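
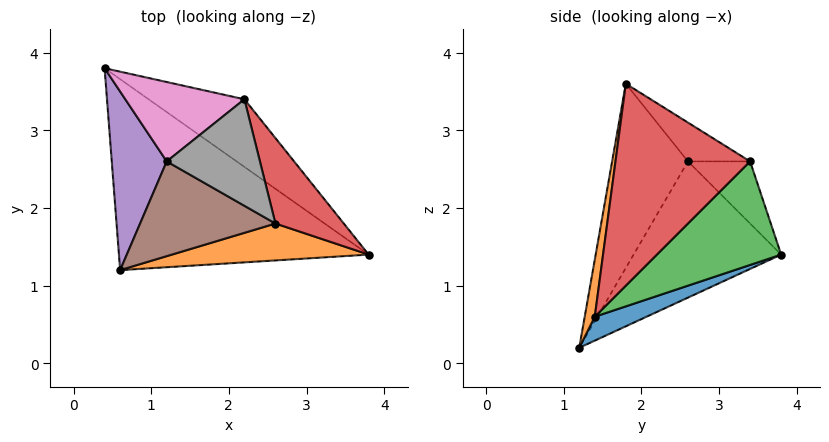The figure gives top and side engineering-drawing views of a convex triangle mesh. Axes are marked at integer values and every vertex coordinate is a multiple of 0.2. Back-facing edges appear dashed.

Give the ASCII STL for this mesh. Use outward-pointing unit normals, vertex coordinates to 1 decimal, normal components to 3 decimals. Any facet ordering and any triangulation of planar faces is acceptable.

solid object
 facet normal 0.086 0.423 -0.902
  outer loop
   vertex 0.6 1.2 0.2
   vertex 0.4 3.8 1.4
   vertex 3.8 1.4 0.6
  endloop
 endfacet
 facet normal 0.043 -0.988 0.149
  outer loop
   vertex 2.6 1.8 3.6
   vertex 0.6 1.2 0.2
   vertex 3.8 1.4 0.6
  endloop
 endfacet
 facet normal 0.455 0.785 -0.421
  outer loop
   vertex 2.2 3.4 2.6
   vertex 3.8 1.4 0.6
   vertex 0.4 3.8 1.4
  endloop
 endfacet
 facet normal 0.868 0.401 0.294
  outer loop
   vertex 2.2 3.4 2.6
   vertex 2.6 1.8 3.6
   vertex 3.8 1.4 0.6
  endloop
 endfacet
 facet normal -0.901 -0.237 0.364
  outer loop
   vertex 1.2 2.6 2.6
   vertex 0.4 3.8 1.4
   vertex 0.6 1.2 0.2
  endloop
 endfacet
 facet normal -0.669 -0.557 0.492
  outer loop
   vertex 1.2 2.6 2.6
   vertex 0.6 1.2 0.2
   vertex 2.6 1.8 3.6
  endloop
 endfacet
 facet normal -0.400 0.501 0.768
  outer loop
   vertex 1.2 2.6 2.6
   vertex 2.2 3.4 2.6
   vertex 0.4 3.8 1.4
  endloop
 endfacet
 facet normal -0.347 0.433 0.832
  outer loop
   vertex 1.2 2.6 2.6
   vertex 2.6 1.8 3.6
   vertex 2.2 3.4 2.6
  endloop
 endfacet
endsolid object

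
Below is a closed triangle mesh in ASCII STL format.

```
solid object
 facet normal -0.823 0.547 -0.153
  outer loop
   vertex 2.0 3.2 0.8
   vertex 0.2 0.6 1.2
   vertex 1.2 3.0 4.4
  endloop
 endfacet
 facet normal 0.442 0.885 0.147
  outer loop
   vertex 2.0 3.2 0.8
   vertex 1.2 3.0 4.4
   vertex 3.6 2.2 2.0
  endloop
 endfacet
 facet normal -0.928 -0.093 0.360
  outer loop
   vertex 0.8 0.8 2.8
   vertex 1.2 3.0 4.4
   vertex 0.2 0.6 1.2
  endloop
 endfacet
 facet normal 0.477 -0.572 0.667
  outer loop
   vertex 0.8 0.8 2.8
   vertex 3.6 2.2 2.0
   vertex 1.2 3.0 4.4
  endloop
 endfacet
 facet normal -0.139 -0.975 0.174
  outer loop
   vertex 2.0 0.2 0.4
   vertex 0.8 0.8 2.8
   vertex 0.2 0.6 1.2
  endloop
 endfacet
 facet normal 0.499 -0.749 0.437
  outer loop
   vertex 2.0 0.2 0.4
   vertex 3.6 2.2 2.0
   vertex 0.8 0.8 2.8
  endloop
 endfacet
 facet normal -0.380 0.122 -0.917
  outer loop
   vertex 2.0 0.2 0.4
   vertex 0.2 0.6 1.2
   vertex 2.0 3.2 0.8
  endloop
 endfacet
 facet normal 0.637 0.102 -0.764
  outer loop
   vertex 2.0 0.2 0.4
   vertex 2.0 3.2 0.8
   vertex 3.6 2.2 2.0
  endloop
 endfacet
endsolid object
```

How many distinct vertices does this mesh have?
6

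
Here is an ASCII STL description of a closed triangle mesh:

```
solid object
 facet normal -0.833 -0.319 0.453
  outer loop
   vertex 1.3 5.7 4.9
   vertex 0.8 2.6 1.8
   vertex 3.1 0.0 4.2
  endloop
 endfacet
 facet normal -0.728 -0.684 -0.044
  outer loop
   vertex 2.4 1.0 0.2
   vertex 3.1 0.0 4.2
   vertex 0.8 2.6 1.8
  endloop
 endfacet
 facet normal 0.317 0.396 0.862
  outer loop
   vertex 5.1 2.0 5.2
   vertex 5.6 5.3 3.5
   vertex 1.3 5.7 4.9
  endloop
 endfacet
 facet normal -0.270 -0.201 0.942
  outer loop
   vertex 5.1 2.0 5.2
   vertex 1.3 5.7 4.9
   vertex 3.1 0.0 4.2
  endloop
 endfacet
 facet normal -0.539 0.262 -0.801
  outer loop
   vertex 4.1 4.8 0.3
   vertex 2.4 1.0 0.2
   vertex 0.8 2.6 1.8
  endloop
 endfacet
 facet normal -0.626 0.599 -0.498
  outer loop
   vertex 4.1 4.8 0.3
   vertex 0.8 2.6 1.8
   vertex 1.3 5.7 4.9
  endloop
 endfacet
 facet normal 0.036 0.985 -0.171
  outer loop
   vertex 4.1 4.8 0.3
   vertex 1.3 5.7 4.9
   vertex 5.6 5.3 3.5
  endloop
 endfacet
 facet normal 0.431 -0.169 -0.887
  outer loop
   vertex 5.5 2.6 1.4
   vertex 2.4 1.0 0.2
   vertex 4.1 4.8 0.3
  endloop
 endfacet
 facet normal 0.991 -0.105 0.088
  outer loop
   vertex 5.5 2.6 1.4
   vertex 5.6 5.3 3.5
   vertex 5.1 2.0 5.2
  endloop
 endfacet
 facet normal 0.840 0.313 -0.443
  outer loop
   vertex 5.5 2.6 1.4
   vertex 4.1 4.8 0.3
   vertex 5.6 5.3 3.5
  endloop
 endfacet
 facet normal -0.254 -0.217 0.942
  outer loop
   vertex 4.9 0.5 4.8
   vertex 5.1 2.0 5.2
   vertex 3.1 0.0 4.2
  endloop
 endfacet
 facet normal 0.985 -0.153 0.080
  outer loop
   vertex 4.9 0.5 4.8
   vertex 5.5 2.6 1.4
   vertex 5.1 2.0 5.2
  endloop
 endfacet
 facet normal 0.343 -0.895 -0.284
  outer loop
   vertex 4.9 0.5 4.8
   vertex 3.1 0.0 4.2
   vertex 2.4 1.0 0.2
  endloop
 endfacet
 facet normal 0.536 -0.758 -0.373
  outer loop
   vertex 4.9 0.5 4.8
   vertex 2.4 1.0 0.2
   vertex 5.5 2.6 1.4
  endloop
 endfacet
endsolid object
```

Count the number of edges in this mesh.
21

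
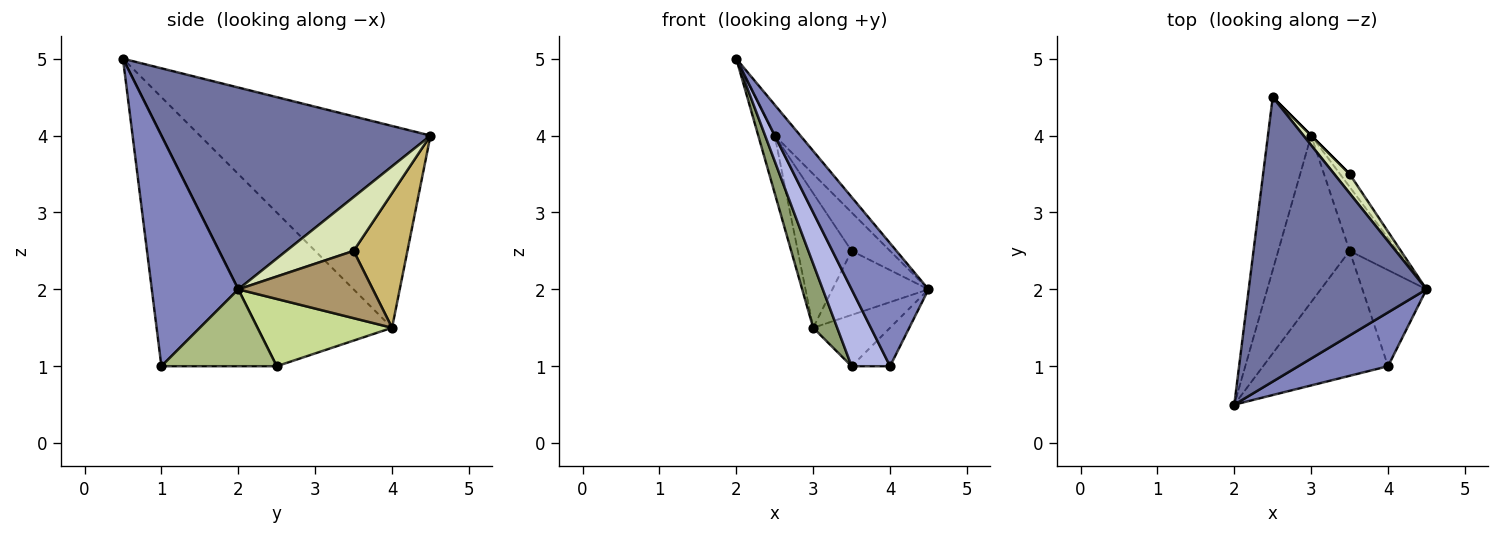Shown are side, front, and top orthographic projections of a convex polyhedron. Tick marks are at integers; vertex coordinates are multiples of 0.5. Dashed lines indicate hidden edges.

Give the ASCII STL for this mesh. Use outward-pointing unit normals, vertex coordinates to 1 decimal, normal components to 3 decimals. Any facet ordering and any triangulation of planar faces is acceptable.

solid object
 facet normal 0.748 0.071 0.659
  outer loop
   vertex 2.5 4.5 4.0
   vertex 2.0 0.5 5.0
   vertex 4.5 2.0 2.0
  endloop
 endfacet
 facet normal 0.718 -0.638 0.279
  outer loop
   vertex 4.0 1.0 1.0
   vertex 4.5 2.0 2.0
   vertex 2.0 0.5 5.0
  endloop
 endfacet
 facet normal -0.975 0.070 -0.209
  outer loop
   vertex 3.0 4.0 1.5
   vertex 2.0 0.5 5.0
   vertex 2.5 4.5 4.0
  endloop
 endfacet
 facet normal -0.844 -0.281 -0.457
  outer loop
   vertex 3.5 2.5 1.0
   vertex 4.0 1.0 1.0
   vertex 2.0 0.5 5.0
  endloop
 endfacet
 facet normal -0.895 -0.160 -0.416
  outer loop
   vertex 3.5 2.5 1.0
   vertex 2.0 0.5 5.0
   vertex 3.0 4.0 1.5
  endloop
 endfacet
 facet normal 0.744 0.248 -0.620
  outer loop
   vertex 3.5 2.5 1.0
   vertex 4.5 2.0 2.0
   vertex 4.0 1.0 1.0
  endloop
 endfacet
 facet normal 0.738 0.422 -0.527
  outer loop
   vertex 3.5 2.5 1.0
   vertex 3.0 4.0 1.5
   vertex 4.5 2.0 2.0
  endloop
 endfacet
 facet normal 0.843 0.482 0.241
  outer loop
   vertex 3.5 3.5 2.5
   vertex 2.5 4.5 4.0
   vertex 4.5 2.0 2.0
  endloop
 endfacet
 facet normal 0.808 0.577 -0.115
  outer loop
   vertex 3.5 3.5 2.5
   vertex 4.5 2.0 2.0
   vertex 3.0 4.0 1.5
  endloop
 endfacet
 facet normal 0.707 0.707 0.000
  outer loop
   vertex 3.5 3.5 2.5
   vertex 3.0 4.0 1.5
   vertex 2.5 4.5 4.0
  endloop
 endfacet
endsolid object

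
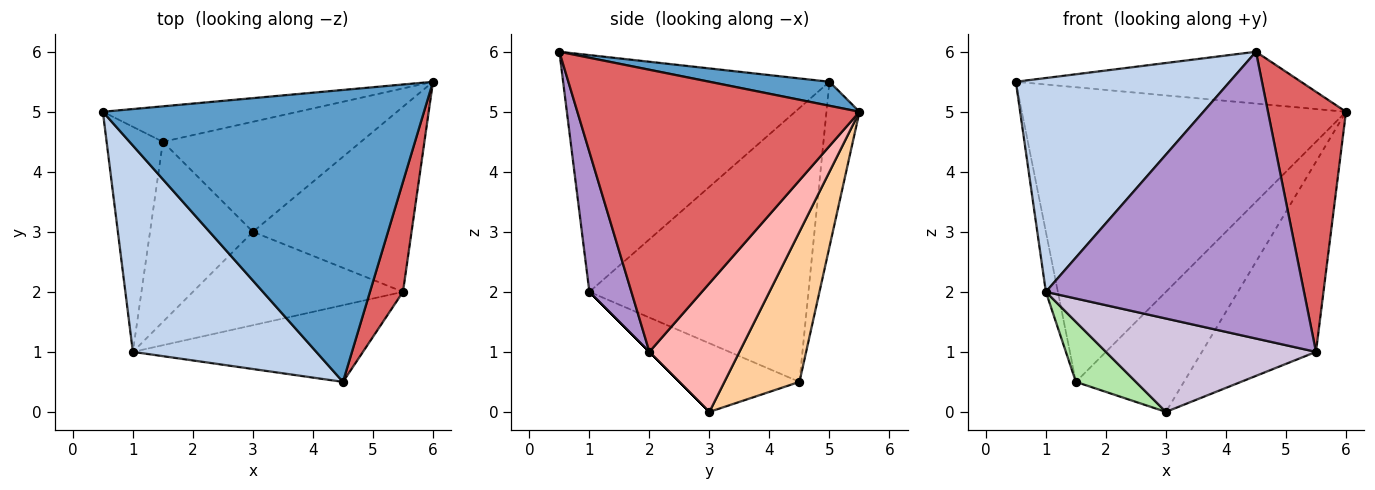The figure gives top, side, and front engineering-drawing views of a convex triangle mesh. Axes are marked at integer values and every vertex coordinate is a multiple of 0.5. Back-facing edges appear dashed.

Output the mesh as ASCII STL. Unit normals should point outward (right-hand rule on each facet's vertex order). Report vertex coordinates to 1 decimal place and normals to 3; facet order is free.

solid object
 facet normal 0.073 0.174 0.982
  outer loop
   vertex 4.5 0.5 6.0
   vertex 6.0 5.5 5.0
   vertex 0.5 5.0 5.5
  endloop
 endfacet
 facet normal -0.667 -0.536 0.517
  outer loop
   vertex 1.0 1.0 2.0
   vertex 4.5 0.5 6.0
   vertex 0.5 5.0 5.5
  endloop
 endfacet
 facet normal -0.101 0.988 -0.119
  outer loop
   vertex 1.5 4.5 0.5
   vertex 0.5 5.0 5.5
   vertex 6.0 5.5 5.0
  endloop
 endfacet
 facet normal 0.456 0.656 -0.601
  outer loop
   vertex 1.5 4.5 0.5
   vertex 6.0 5.5 5.0
   vertex 3.0 3.0 0.0
  endloop
 endfacet
 facet normal -0.978 0.054 -0.201
  outer loop
   vertex 1.5 4.5 0.5
   vertex 1.0 1.0 2.0
   vertex 0.5 5.0 5.5
  endloop
 endfacet
 facet normal -0.535 -0.267 -0.802
  outer loop
   vertex 1.5 4.5 0.5
   vertex 3.0 3.0 0.0
   vertex 1.0 1.0 2.0
  endloop
 endfacet
 facet normal 0.958 -0.265 0.112
  outer loop
   vertex 5.5 2.0 1.0
   vertex 6.0 5.5 5.0
   vertex 4.5 0.5 6.0
  endloop
 endfacet
 facet normal 0.492 0.624 -0.607
  outer loop
   vertex 5.5 2.0 1.0
   vertex 3.0 3.0 0.0
   vertex 6.0 5.5 5.0
  endloop
 endfacet
 facet normal 0.155 -0.954 -0.255
  outer loop
   vertex 5.5 2.0 1.0
   vertex 4.5 0.5 6.0
   vertex 1.0 1.0 2.0
  endloop
 endfacet
 facet normal 0.000 -0.707 -0.707
  outer loop
   vertex 5.5 2.0 1.0
   vertex 1.0 1.0 2.0
   vertex 3.0 3.0 0.0
  endloop
 endfacet
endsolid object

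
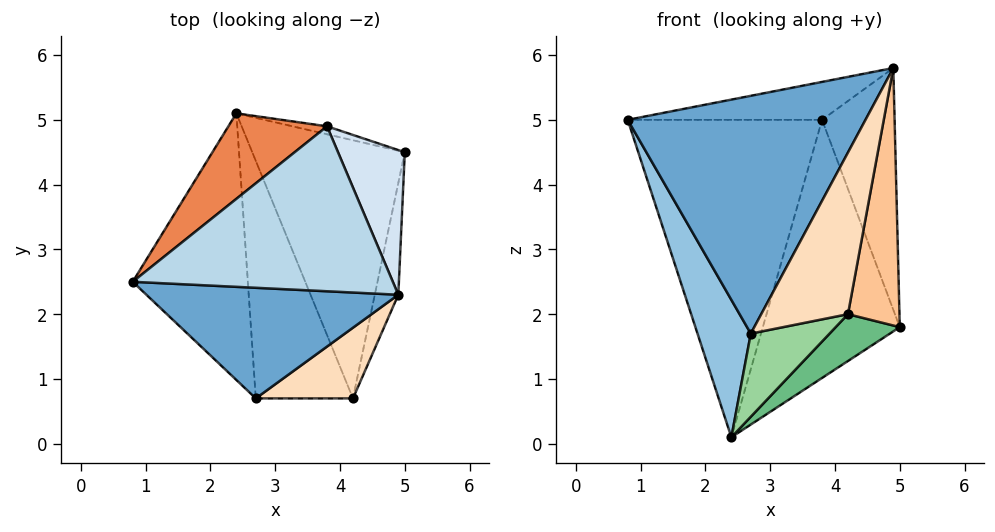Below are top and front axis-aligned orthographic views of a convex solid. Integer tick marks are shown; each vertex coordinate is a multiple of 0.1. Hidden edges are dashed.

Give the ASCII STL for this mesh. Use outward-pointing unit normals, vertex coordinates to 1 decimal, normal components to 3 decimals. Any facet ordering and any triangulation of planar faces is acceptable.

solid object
 facet normal -0.126 -0.900 0.418
  outer loop
   vertex 4.9 2.3 5.8
   vertex 0.8 2.5 5.0
   vertex 2.7 0.7 1.7
  endloop
 endfacet
 facet normal -0.892 -0.207 -0.401
  outer loop
   vertex 2.4 5.1 0.1
   vertex 2.7 0.7 1.7
   vertex 0.8 2.5 5.0
  endloop
 endfacet
 facet normal -0.176 0.221 0.959
  outer loop
   vertex 3.8 4.9 5.0
   vertex 0.8 2.5 5.0
   vertex 4.9 2.3 5.8
  endloop
 endfacet
 facet normal 0.856 0.444 0.265
  outer loop
   vertex 3.8 4.9 5.0
   vertex 4.9 2.3 5.8
   vertex 5.0 4.5 1.8
  endloop
 endfacet
 facet normal -0.611 0.764 0.206
  outer loop
   vertex 3.8 4.9 5.0
   vertex 2.4 5.1 0.1
   vertex 0.8 2.5 5.0
  endloop
 endfacet
 facet normal 0.243 0.969 -0.030
  outer loop
   vertex 3.8 4.9 5.0
   vertex 5.0 4.5 1.8
   vertex 2.4 5.1 0.1
  endloop
 endfacet
 facet normal 0.974 -0.210 -0.091
  outer loop
   vertex 4.2 0.7 2.0
   vertex 5.0 4.5 1.8
   vertex 4.9 2.3 5.8
  endloop
 endfacet
 facet normal -0.080 -0.913 0.399
  outer loop
   vertex 4.2 0.7 2.0
   vertex 4.9 2.3 5.8
   vertex 2.7 0.7 1.7
  endloop
 endfacet
 facet normal 0.516 -0.153 -0.843
  outer loop
   vertex 4.2 0.7 2.0
   vertex 2.4 5.1 0.1
   vertex 5.0 4.5 1.8
  endloop
 endfacet
 facet normal 0.185 -0.325 -0.927
  outer loop
   vertex 4.2 0.7 2.0
   vertex 2.7 0.7 1.7
   vertex 2.4 5.1 0.1
  endloop
 endfacet
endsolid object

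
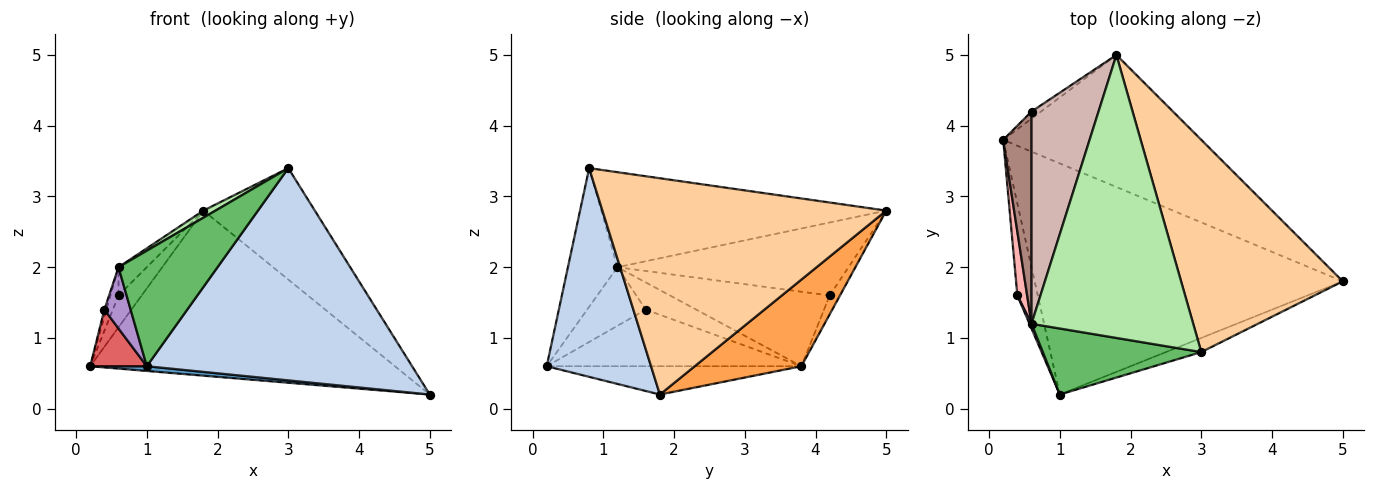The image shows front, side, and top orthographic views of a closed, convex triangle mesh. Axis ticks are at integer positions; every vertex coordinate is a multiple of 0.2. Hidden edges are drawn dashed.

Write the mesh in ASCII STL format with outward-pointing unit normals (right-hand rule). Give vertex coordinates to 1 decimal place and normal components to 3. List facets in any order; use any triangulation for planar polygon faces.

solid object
 facet normal -0.091 -0.020 -0.996
  outer loop
   vertex 1.0 0.2 0.6
   vertex 0.2 3.8 0.6
   vertex 5.0 1.8 0.2
  endloop
 endfacet
 facet normal 0.365 -0.929 -0.062
  outer loop
   vertex 3.0 0.8 3.4
   vertex 1.0 0.2 0.6
   vertex 5.0 1.8 0.2
  endloop
 endfacet
 facet normal 0.264 0.753 -0.603
  outer loop
   vertex 1.8 5.0 2.8
   vertex 5.0 1.8 0.2
   vertex 0.2 3.8 0.6
  endloop
 endfacet
 facet normal 0.764 0.300 0.571
  outer loop
   vertex 1.8 5.0 2.8
   vertex 3.0 0.8 3.4
   vertex 5.0 1.8 0.2
  endloop
 endfacet
 facet normal -0.398 -0.796 0.455
  outer loop
   vertex 0.6 1.2 2.0
   vertex 1.0 0.2 0.6
   vertex 3.0 0.8 3.4
  endloop
 endfacet
 facet normal -0.506 -0.022 0.862
  outer loop
   vertex 0.6 1.2 2.0
   vertex 3.0 0.8 3.4
   vertex 1.8 5.0 2.8
  endloop
 endfacet
 facet normal -0.921 -0.205 -0.332
  outer loop
   vertex 0.4 1.6 1.4
   vertex 0.2 3.8 0.6
   vertex 1.0 0.2 0.6
  endloop
 endfacet
 facet normal -0.940 0.038 0.338
  outer loop
   vertex 0.4 1.6 1.4
   vertex 0.6 1.2 2.0
   vertex 0.2 3.8 0.6
  endloop
 endfacet
 facet normal -0.912 -0.409 0.031
  outer loop
   vertex 0.4 1.6 1.4
   vertex 1.0 0.2 0.6
   vertex 0.6 1.2 2.0
  endloop
 endfacet
 facet normal -0.398 0.896 -0.199
  outer loop
   vertex 0.6 4.2 1.6
   vertex 1.8 5.0 2.8
   vertex 0.2 3.8 0.6
  endloop
 endfacet
 facet normal -0.934 0.047 0.355
  outer loop
   vertex 0.6 4.2 1.6
   vertex 0.2 3.8 0.6
   vertex 0.6 1.2 2.0
  endloop
 endfacet
 facet normal -0.734 0.090 0.674
  outer loop
   vertex 0.6 4.2 1.6
   vertex 0.6 1.2 2.0
   vertex 1.8 5.0 2.8
  endloop
 endfacet
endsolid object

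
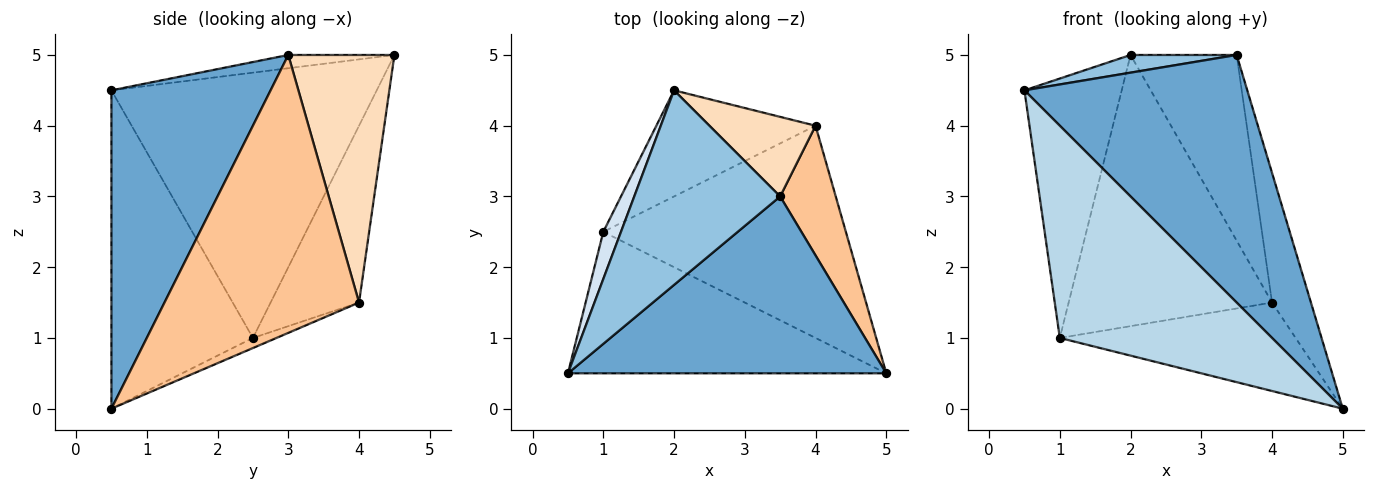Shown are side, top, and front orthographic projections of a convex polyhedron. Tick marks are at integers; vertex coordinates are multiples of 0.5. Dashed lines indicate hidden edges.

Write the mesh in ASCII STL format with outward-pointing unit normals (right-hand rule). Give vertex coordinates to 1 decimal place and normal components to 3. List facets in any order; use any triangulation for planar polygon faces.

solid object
 facet normal 0.503 -0.704 0.503
  outer loop
   vertex 3.5 3.0 5.0
   vertex 0.5 0.5 4.5
   vertex 5.0 0.5 0.0
  endloop
 endfacet
 facet normal -0.090 -0.090 0.992
  outer loop
   vertex 3.5 3.0 5.0
   vertex 2.0 4.5 5.0
   vertex 0.5 0.5 4.5
  endloop
 endfacet
 facet normal -0.485 -0.728 -0.485
  outer loop
   vertex 1.0 2.5 1.0
   vertex 5.0 0.5 0.0
   vertex 0.5 0.5 4.5
  endloop
 endfacet
 facet normal -0.937 0.344 0.062
  outer loop
   vertex 1.0 2.5 1.0
   vertex 0.5 0.5 4.5
   vertex 2.0 4.5 5.0
  endloop
 endfacet
 facet normal -0.038 0.384 -0.922
  outer loop
   vertex 4.0 4.0 1.5
   vertex 5.0 0.5 0.0
   vertex 1.0 2.5 1.0
  endloop
 endfacet
 facet normal -0.375 0.863 -0.338
  outer loop
   vertex 4.0 4.0 1.5
   vertex 1.0 2.5 1.0
   vertex 2.0 4.5 5.0
  endloop
 endfacet
 facet normal 0.962 0.192 0.192
  outer loop
   vertex 4.0 4.0 1.5
   vertex 3.5 3.0 5.0
   vertex 5.0 0.5 0.0
  endloop
 endfacet
 facet normal 0.677 0.677 0.290
  outer loop
   vertex 4.0 4.0 1.5
   vertex 2.0 4.5 5.0
   vertex 3.5 3.0 5.0
  endloop
 endfacet
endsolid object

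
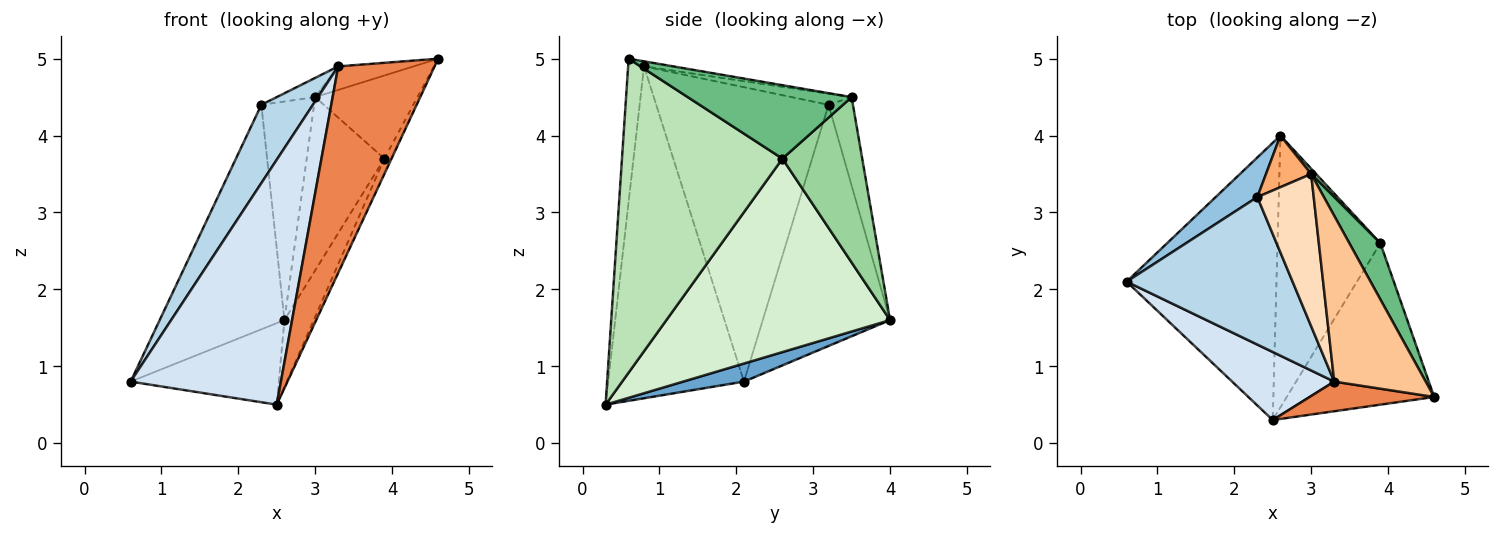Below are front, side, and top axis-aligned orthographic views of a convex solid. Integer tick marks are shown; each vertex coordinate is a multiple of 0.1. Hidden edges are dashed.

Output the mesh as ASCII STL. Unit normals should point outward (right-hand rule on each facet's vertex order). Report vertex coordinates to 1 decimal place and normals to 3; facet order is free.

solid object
 facet normal 0.115 0.280 -0.953
  outer loop
   vertex 2.5 0.3 0.5
   vertex 0.6 2.1 0.8
   vertex 2.6 4.0 1.6
  endloop
 endfacet
 facet normal -0.709 0.695 0.123
  outer loop
   vertex 2.3 3.2 4.4
   vertex 2.6 4.0 1.6
   vertex 0.6 2.1 0.8
  endloop
 endfacet
 facet normal -0.843 -0.252 0.475
  outer loop
   vertex 3.3 0.8 4.9
   vertex 2.3 3.2 4.4
   vertex 0.6 2.1 0.8
  endloop
 endfacet
 facet normal -0.657 -0.727 0.202
  outer loop
   vertex 3.3 0.8 4.9
   vertex 0.6 2.1 0.8
   vertex 2.5 0.3 0.5
  endloop
 endfacet
 facet normal -0.161 -0.977 0.140
  outer loop
   vertex 3.3 0.8 4.9
   vertex 2.5 0.3 0.5
   vertex 4.6 0.6 5.0
  endloop
 endfacet
 facet normal -0.410 0.888 0.210
  outer loop
   vertex 3.0 3.5 4.5
   vertex 2.6 4.0 1.6
   vertex 2.3 3.2 4.4
  endloop
 endfacet
 facet normal -0.054 0.140 0.989
  outer loop
   vertex 3.0 3.5 4.5
   vertex 3.3 0.8 4.9
   vertex 4.6 0.6 5.0
  endloop
 endfacet
 facet normal -0.192 0.123 0.974
  outer loop
   vertex 3.0 3.5 4.5
   vertex 2.3 3.2 4.4
   vertex 3.3 0.8 4.9
  endloop
 endfacet
 facet normal 0.798 0.499 0.337
  outer loop
   vertex 3.9 2.6 3.7
   vertex 3.0 3.5 4.5
   vertex 4.6 0.6 5.0
  endloop
 endfacet
 facet normal 0.716 0.697 0.021
  outer loop
   vertex 3.9 2.6 3.7
   vertex 2.6 4.0 1.6
   vertex 3.0 3.5 4.5
  endloop
 endfacet
 facet normal 0.904 0.040 -0.425
  outer loop
   vertex 3.9 2.6 3.7
   vertex 4.6 0.6 5.0
   vertex 2.5 0.3 0.5
  endloop
 endfacet
 facet normal 0.877 0.115 -0.466
  outer loop
   vertex 3.9 2.6 3.7
   vertex 2.5 0.3 0.5
   vertex 2.6 4.0 1.6
  endloop
 endfacet
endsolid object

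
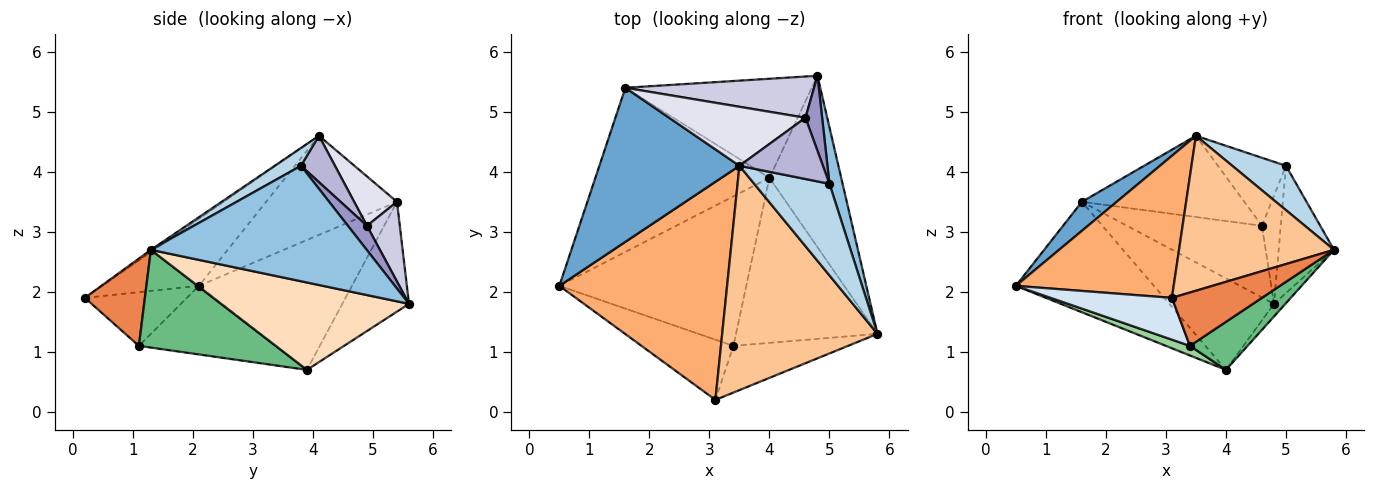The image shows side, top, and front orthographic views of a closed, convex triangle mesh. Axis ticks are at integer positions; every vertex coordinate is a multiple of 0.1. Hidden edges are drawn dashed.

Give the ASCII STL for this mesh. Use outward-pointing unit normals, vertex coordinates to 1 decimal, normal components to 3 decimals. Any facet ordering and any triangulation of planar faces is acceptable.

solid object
 facet normal -0.571 -0.152 0.807
  outer loop
   vertex 1.6 5.4 3.5
   vertex 0.5 2.1 2.1
   vertex 3.5 4.1 4.6
  endloop
 endfacet
 facet normal 0.963 0.247 0.109
  outer loop
   vertex 5.0 3.8 4.1
   vertex 5.8 1.3 2.7
   vertex 4.8 5.6 1.8
  endloop
 endfacet
 facet normal 0.208 -0.426 0.880
  outer loop
   vertex 5.0 3.8 4.1
   vertex 3.5 4.1 4.6
   vertex 5.8 1.3 2.7
  endloop
 endfacet
 facet normal -0.433 -0.514 -0.741
  outer loop
   vertex 3.1 0.2 1.9
   vertex 0.5 2.1 2.1
   vertex 3.4 1.1 1.1
  endloop
 endfacet
 facet normal 0.448 -0.673 -0.589
  outer loop
   vertex 3.1 0.2 1.9
   vertex 3.4 1.1 1.1
   vertex 5.8 1.3 2.7
  endloop
 endfacet
 facet normal -0.317 -0.518 0.795
  outer loop
   vertex 3.1 0.2 1.9
   vertex 3.5 4.1 4.6
   vertex 0.5 2.1 2.1
  endloop
 endfacet
 facet normal -0.012 -0.568 0.823
  outer loop
   vertex 3.1 0.2 1.9
   vertex 5.8 1.3 2.7
   vertex 3.5 4.1 4.6
  endloop
 endfacet
 facet normal 0.772 0.047 -0.634
  outer loop
   vertex 4.0 3.9 0.7
   vertex 4.8 5.6 1.8
   vertex 5.8 1.3 2.7
  endloop
 endfacet
 facet normal 0.553 -0.233 -0.800
  outer loop
   vertex 4.0 3.9 0.7
   vertex 5.8 1.3 2.7
   vertex 3.4 1.1 1.1
  endloop
 endfacet
 facet normal -0.344 -0.060 -0.937
  outer loop
   vertex 4.0 3.9 0.7
   vertex 3.4 1.1 1.1
   vertex 0.5 2.1 2.1
  endloop
 endfacet
 facet normal -0.526 0.475 -0.705
  outer loop
   vertex 4.0 3.9 0.7
   vertex 0.5 2.1 2.1
   vertex 1.6 5.4 3.5
  endloop
 endfacet
 facet normal -0.397 0.623 -0.674
  outer loop
   vertex 4.0 3.9 0.7
   vertex 1.6 5.4 3.5
   vertex 4.8 5.6 1.8
  endloop
 endfacet
 facet normal 0.640 0.631 0.438
  outer loop
   vertex 4.6 4.9 3.1
   vertex 5.0 3.8 4.1
   vertex 4.8 5.6 1.8
  endloop
 endfacet
 facet normal 0.348 0.697 0.627
  outer loop
   vertex 4.6 4.9 3.1
   vertex 3.5 4.1 4.6
   vertex 5.0 3.8 4.1
  endloop
 endfacet
 facet normal 0.206 0.848 0.488
  outer loop
   vertex 4.6 4.9 3.1
   vertex 4.8 5.6 1.8
   vertex 1.6 5.4 3.5
  endloop
 endfacet
 facet normal 0.209 0.791 0.575
  outer loop
   vertex 4.6 4.9 3.1
   vertex 1.6 5.4 3.5
   vertex 3.5 4.1 4.6
  endloop
 endfacet
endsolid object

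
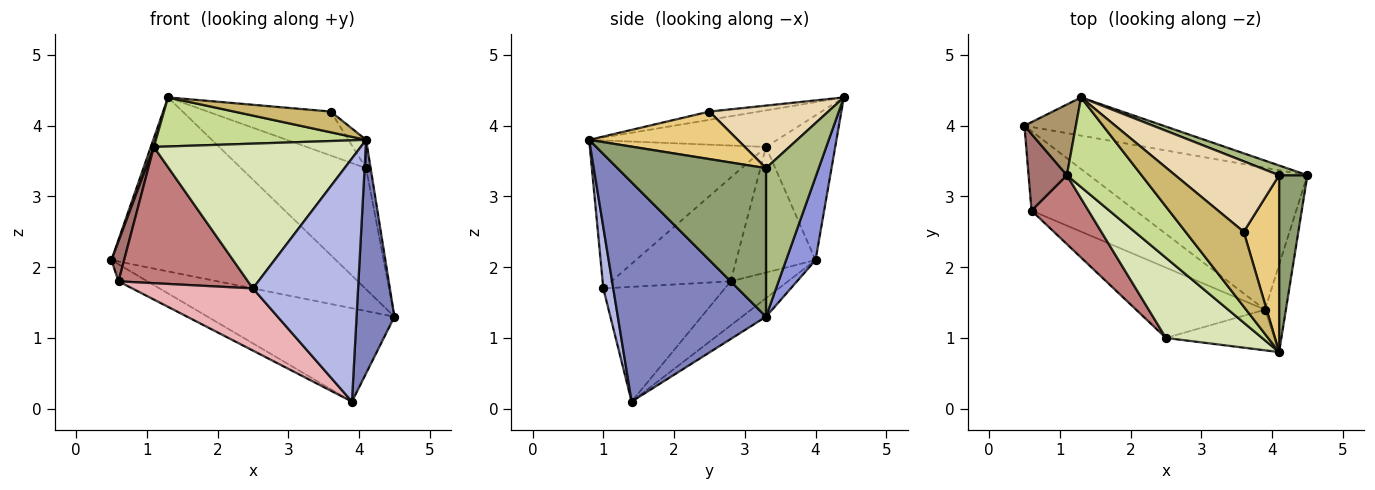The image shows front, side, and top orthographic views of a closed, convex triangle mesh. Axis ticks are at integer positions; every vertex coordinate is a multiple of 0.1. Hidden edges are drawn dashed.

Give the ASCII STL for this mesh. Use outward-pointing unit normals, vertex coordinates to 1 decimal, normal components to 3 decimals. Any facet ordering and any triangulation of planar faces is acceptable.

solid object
 facet normal -0.071 0.549 -0.833
  outer loop
   vertex 3.9 1.4 0.1
   vertex 0.5 4.0 2.1
   vertex 4.5 3.3 1.3
  endloop
 endfacet
 facet normal 0.965 -0.246 -0.092
  outer loop
   vertex 3.9 1.4 0.1
   vertex 4.5 3.3 1.3
   vertex 4.1 0.8 3.8
  endloop
 endfacet
 facet normal 0.127 0.969 -0.213
  outer loop
   vertex 1.3 4.4 4.4
   vertex 4.5 3.3 1.3
   vertex 0.5 4.0 2.1
  endloop
 endfacet
 facet normal 0.093 -0.982 -0.164
  outer loop
   vertex 2.5 1.0 1.7
   vertex 3.9 1.4 0.1
   vertex 4.1 0.8 3.8
  endloop
 endfacet
 facet normal 0.982 0.030 0.187
  outer loop
   vertex 4.1 3.3 3.4
   vertex 4.1 0.8 3.8
   vertex 4.5 3.3 1.3
  endloop
 endfacet
 facet normal 0.387 0.919 0.074
  outer loop
   vertex 4.1 3.3 3.4
   vertex 4.5 3.3 1.3
   vertex 1.3 4.4 4.4
  endloop
 endfacet
 facet normal -0.395 -0.441 0.806
  outer loop
   vertex 1.1 3.3 3.7
   vertex 4.1 0.8 3.8
   vertex 1.3 4.4 4.4
  endloop
 endfacet
 facet normal -0.598 -0.701 0.388
  outer loop
   vertex 1.1 3.3 3.7
   vertex 2.5 1.0 1.7
   vertex 4.1 0.8 3.8
  endloop
 endfacet
 facet normal -0.941 -0.042 0.335
  outer loop
   vertex 1.1 3.3 3.7
   vertex 1.3 4.4 4.4
   vertex 0.5 4.0 2.1
  endloop
 endfacet
 facet normal -0.135 -0.265 0.955
  outer loop
   vertex 3.6 2.5 4.2
   vertex 1.3 4.4 4.4
   vertex 4.1 0.8 3.8
  endloop
 endfacet
 facet normal 0.799 0.095 0.594
  outer loop
   vertex 3.6 2.5 4.2
   vertex 4.1 0.8 3.8
   vertex 4.1 3.3 3.4
  endloop
 endfacet
 facet normal 0.455 0.471 0.756
  outer loop
   vertex 3.6 2.5 4.2
   vertex 4.1 3.3 3.4
   vertex 1.3 4.4 4.4
  endloop
 endfacet
 facet normal -0.946 -0.151 0.289
  outer loop
   vertex 0.6 2.8 1.8
   vertex 1.1 3.3 3.7
   vertex 0.5 4.0 2.1
  endloop
 endfacet
 facet normal -0.635 -0.690 0.349
  outer loop
   vertex 0.6 2.8 1.8
   vertex 2.5 1.0 1.7
   vertex 1.1 3.3 3.7
  endloop
 endfacet
 facet normal -0.383 0.194 -0.903
  outer loop
   vertex 0.6 2.8 1.8
   vertex 0.5 4.0 2.1
   vertex 3.9 1.4 0.1
  endloop
 endfacet
 facet normal -0.555 -0.551 -0.623
  outer loop
   vertex 0.6 2.8 1.8
   vertex 3.9 1.4 0.1
   vertex 2.5 1.0 1.7
  endloop
 endfacet
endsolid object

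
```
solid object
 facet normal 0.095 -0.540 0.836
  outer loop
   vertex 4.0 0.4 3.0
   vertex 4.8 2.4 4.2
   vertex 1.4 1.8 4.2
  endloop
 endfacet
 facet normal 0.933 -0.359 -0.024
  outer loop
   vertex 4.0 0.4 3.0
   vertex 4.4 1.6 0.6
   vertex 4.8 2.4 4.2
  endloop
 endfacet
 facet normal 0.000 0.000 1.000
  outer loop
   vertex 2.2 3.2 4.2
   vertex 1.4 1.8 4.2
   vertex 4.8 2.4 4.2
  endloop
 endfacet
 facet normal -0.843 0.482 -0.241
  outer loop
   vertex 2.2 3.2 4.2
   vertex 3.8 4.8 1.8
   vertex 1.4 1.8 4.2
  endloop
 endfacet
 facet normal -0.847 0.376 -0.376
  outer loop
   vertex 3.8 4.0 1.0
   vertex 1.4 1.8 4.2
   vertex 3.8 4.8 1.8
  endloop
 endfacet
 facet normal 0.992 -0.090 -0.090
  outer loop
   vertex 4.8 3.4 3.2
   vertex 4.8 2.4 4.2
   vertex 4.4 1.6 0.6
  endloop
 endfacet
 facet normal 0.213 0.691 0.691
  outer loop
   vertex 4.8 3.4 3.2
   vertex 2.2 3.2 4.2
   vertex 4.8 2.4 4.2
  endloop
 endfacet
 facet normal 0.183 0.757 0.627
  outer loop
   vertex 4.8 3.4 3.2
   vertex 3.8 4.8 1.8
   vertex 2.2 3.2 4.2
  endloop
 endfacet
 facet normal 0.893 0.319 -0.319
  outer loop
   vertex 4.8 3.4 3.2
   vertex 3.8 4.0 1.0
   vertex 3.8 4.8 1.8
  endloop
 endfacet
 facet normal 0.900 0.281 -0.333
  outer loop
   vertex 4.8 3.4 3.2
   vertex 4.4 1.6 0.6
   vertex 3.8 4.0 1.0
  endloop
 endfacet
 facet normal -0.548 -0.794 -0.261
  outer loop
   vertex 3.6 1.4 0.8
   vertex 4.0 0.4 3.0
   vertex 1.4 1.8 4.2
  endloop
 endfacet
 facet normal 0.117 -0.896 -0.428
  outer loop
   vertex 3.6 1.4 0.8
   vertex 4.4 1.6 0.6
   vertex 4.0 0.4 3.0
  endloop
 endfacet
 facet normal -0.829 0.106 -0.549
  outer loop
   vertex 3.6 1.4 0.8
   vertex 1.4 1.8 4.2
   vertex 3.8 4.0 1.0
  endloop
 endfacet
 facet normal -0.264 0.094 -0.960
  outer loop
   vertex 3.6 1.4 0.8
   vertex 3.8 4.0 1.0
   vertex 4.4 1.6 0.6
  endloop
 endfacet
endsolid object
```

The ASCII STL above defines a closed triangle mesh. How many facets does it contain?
14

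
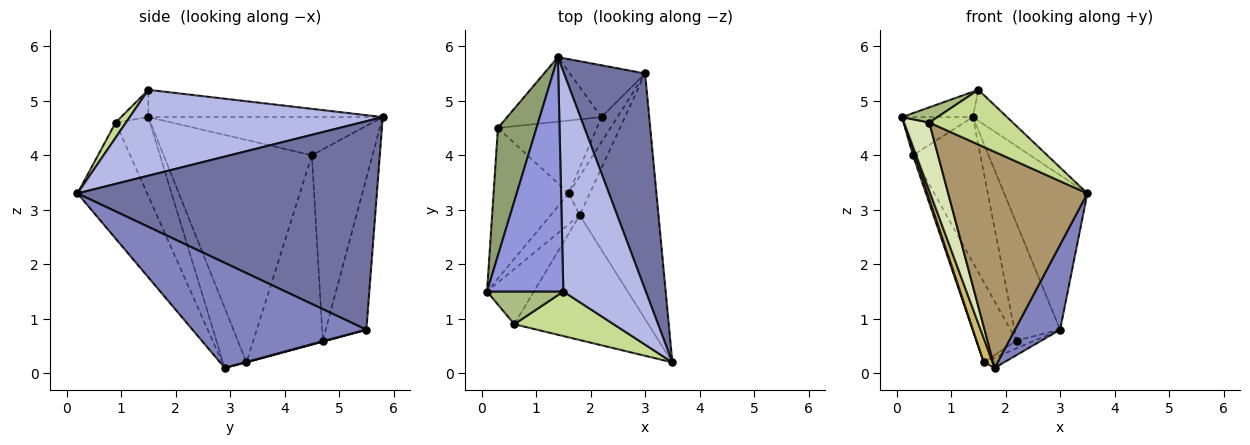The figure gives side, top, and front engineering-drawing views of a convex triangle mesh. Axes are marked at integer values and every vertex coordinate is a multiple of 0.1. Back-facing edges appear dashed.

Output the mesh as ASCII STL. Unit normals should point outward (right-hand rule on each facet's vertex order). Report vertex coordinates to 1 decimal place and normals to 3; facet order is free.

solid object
 facet normal 0.902 0.251 0.351
  outer loop
   vertex 3.0 5.5 0.8
   vertex 1.4 5.8 4.7
   vertex 3.5 0.2 3.3
  endloop
 endfacet
 facet normal 0.783 -0.203 -0.588
  outer loop
   vertex 3.0 5.5 0.8
   vertex 3.5 0.2 3.3
   vertex 1.8 2.9 0.1
  endloop
 endfacet
 facet normal -0.335 0.101 0.937
  outer loop
   vertex 1.5 1.5 5.2
   vertex 1.4 5.8 4.7
   vertex 0.1 1.5 4.7
  endloop
 endfacet
 facet normal 0.718 0.097 0.689
  outer loop
   vertex 1.5 1.5 5.2
   vertex 3.5 0.2 3.3
   vertex 1.4 5.8 4.7
  endloop
 endfacet
 facet normal -0.688 0.208 0.695
  outer loop
   vertex 0.3 4.5 4.0
   vertex 0.1 1.5 4.7
   vertex 1.4 5.8 4.7
  endloop
 endfacet
 facet normal -0.308 -0.401 0.863
  outer loop
   vertex 0.6 0.9 4.6
   vertex 1.5 1.5 5.2
   vertex 0.1 1.5 4.7
  endloop
 endfacet
 facet normal 0.095 -0.772 0.629
  outer loop
   vertex 0.6 0.9 4.6
   vertex 3.5 0.2 3.3
   vertex 1.5 1.5 5.2
  endloop
 endfacet
 facet normal -0.727 -0.534 -0.431
  outer loop
   vertex 0.6 0.9 4.6
   vertex 0.1 1.5 4.7
   vertex 1.8 2.9 0.1
  endloop
 endfacet
 facet normal -0.398 -0.794 -0.459
  outer loop
   vertex 0.6 0.9 4.6
   vertex 1.8 2.9 0.1
   vertex 3.5 0.2 3.3
  endloop
 endfacet
 facet normal -0.852 -0.323 -0.413
  outer loop
   vertex 1.6 3.3 0.2
   vertex 1.8 2.9 0.1
   vertex 0.1 1.5 4.7
  endloop
 endfacet
 facet normal -0.947 -0.012 -0.320
  outer loop
   vertex 1.6 3.3 0.2
   vertex 0.1 1.5 4.7
   vertex 0.3 4.5 4.0
  endloop
 endfacet
 facet normal 0.019 0.252 -0.968
  outer loop
   vertex 1.6 3.3 0.2
   vertex 3.0 5.5 0.8
   vertex 1.8 2.9 0.1
  endloop
 endfacet
 facet normal -0.060 0.298 -0.953
  outer loop
   vertex 2.2 4.7 0.6
   vertex 3.0 5.5 0.8
   vertex 1.6 3.3 0.2
  endloop
 endfacet
 facet normal -0.788 0.456 -0.414
  outer loop
   vertex 2.2 4.7 0.6
   vertex 1.6 3.3 0.2
   vertex 0.3 4.5 4.0
  endloop
 endfacet
 facet normal -0.631 0.710 -0.314
  outer loop
   vertex 2.2 4.7 0.6
   vertex 1.4 5.8 4.7
   vertex 3.0 5.5 0.8
  endloop
 endfacet
 facet normal -0.635 0.706 -0.313
  outer loop
   vertex 2.2 4.7 0.6
   vertex 0.3 4.5 4.0
   vertex 1.4 5.8 4.7
  endloop
 endfacet
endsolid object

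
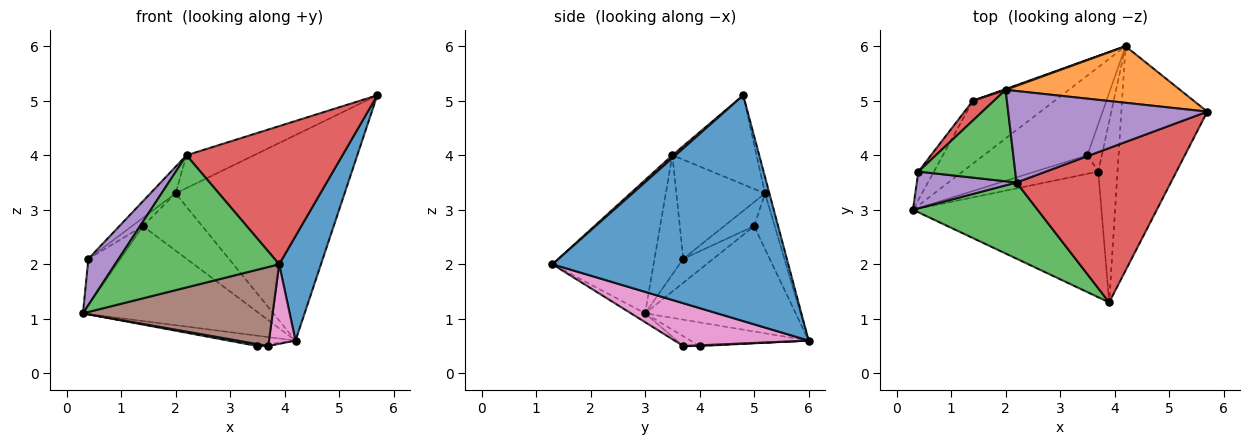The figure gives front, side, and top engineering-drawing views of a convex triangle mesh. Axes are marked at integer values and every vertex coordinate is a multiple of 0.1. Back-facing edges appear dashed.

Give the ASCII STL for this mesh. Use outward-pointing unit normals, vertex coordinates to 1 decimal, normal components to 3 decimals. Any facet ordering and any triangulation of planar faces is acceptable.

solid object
 facet normal 0.922 -0.163 -0.351
  outer loop
   vertex 4.2 6.0 0.6
   vertex 5.7 4.8 5.1
   vertex 3.9 1.3 2.0
  endloop
 endfacet
 facet normal -0.025 0.964 0.265
  outer loop
   vertex 2.0 5.2 3.3
   vertex 5.7 4.8 5.1
   vertex 4.2 6.0 0.6
  endloop
 endfacet
 facet normal -0.471 -0.764 0.440
  outer loop
   vertex 2.2 3.5 4.0
   vertex 0.3 3.0 1.1
   vertex 3.9 1.3 2.0
  endloop
 endfacet
 facet normal 0.014 -0.667 0.745
  outer loop
   vertex 2.2 3.5 4.0
   vertex 3.9 1.3 2.0
   vertex 5.7 4.8 5.1
  endloop
 endfacet
 facet normal -0.388 0.311 0.867
  outer loop
   vertex 2.2 3.5 4.0
   vertex 5.7 4.8 5.1
   vertex 2.0 5.2 3.3
  endloop
 endfacet
 facet normal -0.040 -0.532 -0.846
  outer loop
   vertex 3.7 3.7 0.5
   vertex 3.9 1.3 2.0
   vertex 0.3 3.0 1.1
  endloop
 endfacet
 facet normal 0.897 -0.178 -0.404
  outer loop
   vertex 3.7 3.7 0.5
   vertex 4.2 6.0 0.6
   vertex 3.9 1.3 2.0
  endloop
 endfacet
 facet normal -0.580 0.679 -0.450
  outer loop
   vertex 1.4 5.0 2.7
   vertex 4.2 6.0 0.6
   vertex 0.3 3.0 1.1
  endloop
 endfacet
 facet normal -0.328 0.945 0.013
  outer loop
   vertex 1.4 5.0 2.7
   vertex 2.0 5.2 3.3
   vertex 4.2 6.0 0.6
  endloop
 endfacet
 facet normal -0.221 0.126 -0.967
  outer loop
   vertex 3.5 4.0 0.5
   vertex 0.3 3.0 1.1
   vertex 4.2 6.0 0.6
  endloop
 endfacet
 facet normal -0.153 -0.102 -0.983
  outer loop
   vertex 3.5 4.0 0.5
   vertex 3.7 3.7 0.5
   vertex 0.3 3.0 1.1
  endloop
 endfacet
 facet normal 0.049 0.033 -0.998
  outer loop
   vertex 3.5 4.0 0.5
   vertex 4.2 6.0 0.6
   vertex 3.7 3.7 0.5
  endloop
 endfacet
 facet normal -0.701 0.200 0.685
  outer loop
   vertex 0.4 3.7 2.1
   vertex 2.2 3.5 4.0
   vertex 2.0 5.2 3.3
  endloop
 endfacet
 facet normal -0.725 0.263 0.637
  outer loop
   vertex 0.4 3.7 2.1
   vertex 2.0 5.2 3.3
   vertex 1.4 5.0 2.7
  endloop
 endfacet
 facet normal -0.597 -0.628 0.499
  outer loop
   vertex 0.4 3.7 2.1
   vertex 0.3 3.0 1.1
   vertex 2.2 3.5 4.0
  endloop
 endfacet
 facet normal -0.625 0.668 -0.405
  outer loop
   vertex 0.4 3.7 2.1
   vertex 1.4 5.0 2.7
   vertex 0.3 3.0 1.1
  endloop
 endfacet
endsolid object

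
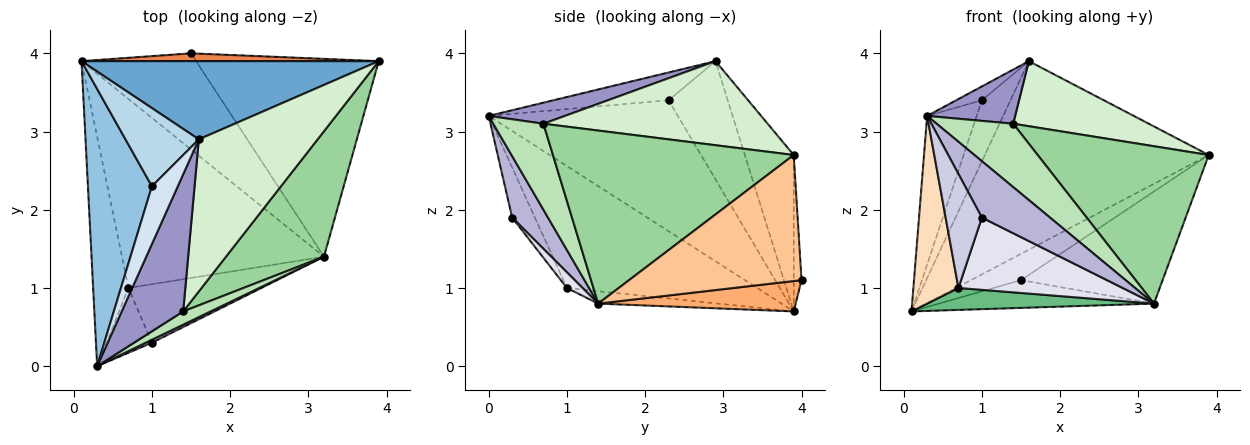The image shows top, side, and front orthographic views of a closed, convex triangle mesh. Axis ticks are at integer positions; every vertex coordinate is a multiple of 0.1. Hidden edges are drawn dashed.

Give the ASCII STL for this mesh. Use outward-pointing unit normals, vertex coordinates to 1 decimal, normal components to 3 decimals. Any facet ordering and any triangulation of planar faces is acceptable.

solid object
 facet normal -0.198 0.905 0.376
  outer loop
   vertex 1.6 2.9 3.9
   vertex 3.9 3.9 2.7
   vertex 0.1 3.9 0.7
  endloop
 endfacet
 facet normal -0.875 0.229 0.427
  outer loop
   vertex 1.0 2.3 3.4
   vertex 0.1 3.9 0.7
   vertex 0.3 0.0 3.2
  endloop
 endfacet
 facet normal -0.786 0.380 0.487
  outer loop
   vertex 1.0 2.3 3.4
   vertex 1.6 2.9 3.9
   vertex 0.1 3.9 0.7
  endloop
 endfacet
 facet normal -0.722 0.161 0.673
  outer loop
   vertex 1.0 2.3 3.4
   vertex 0.3 0.0 3.2
   vertex 1.6 2.9 3.9
  endloop
 endfacet
 facet normal -0.148 0.948 0.281
  outer loop
   vertex 1.5 4.0 1.1
   vertex 0.1 3.9 0.7
   vertex 3.9 3.9 2.7
  endloop
 endfacet
 facet normal 0.247 0.269 -0.931
  outer loop
   vertex 1.5 4.0 1.1
   vertex 3.2 1.4 0.8
   vertex 0.1 3.9 0.7
  endloop
 endfacet
 facet normal 0.515 0.423 -0.746
  outer loop
   vertex 1.5 4.0 1.1
   vertex 3.9 3.9 2.7
   vertex 3.2 1.4 0.8
  endloop
 endfacet
 facet normal -0.937 -0.222 -0.271
  outer loop
   vertex 0.7 1.0 1.0
   vertex 0.3 0.0 3.2
   vertex 0.1 3.9 0.7
  endloop
 endfacet
 facet normal -0.061 -0.115 -0.991
  outer loop
   vertex 0.7 1.0 1.0
   vertex 0.1 3.9 0.7
   vertex 3.2 1.4 0.8
  endloop
 endfacet
 facet normal 0.740 -0.526 0.419
  outer loop
   vertex 1.4 0.7 3.1
   vertex 3.2 1.4 0.8
   vertex 3.9 3.9 2.7
  endloop
 endfacet
 facet normal 0.540 -0.824 0.172
  outer loop
   vertex 1.4 0.7 3.1
   vertex 0.3 0.0 3.2
   vertex 3.2 1.4 0.8
  endloop
 endfacet
 facet normal 0.545 -0.330 0.771
  outer loop
   vertex 1.4 0.7 3.1
   vertex 3.9 3.9 2.7
   vertex 1.6 2.9 3.9
  endloop
 endfacet
 facet normal 0.303 -0.350 0.886
  outer loop
   vertex 1.4 0.7 3.1
   vertex 1.6 2.9 3.9
   vertex 0.3 0.0 3.2
  endloop
 endfacet
 facet normal 0.465 -0.884 0.047
  outer loop
   vertex 1.0 0.3 1.9
   vertex 3.2 1.4 0.8
   vertex 0.3 0.0 3.2
  endloop
 endfacet
 facet normal -0.479 -0.763 -0.434
  outer loop
   vertex 1.0 0.3 1.9
   vertex 0.3 0.0 3.2
   vertex 0.7 1.0 1.0
  endloop
 endfacet
 facet normal 0.074 -0.775 -0.627
  outer loop
   vertex 1.0 0.3 1.9
   vertex 0.7 1.0 1.0
   vertex 3.2 1.4 0.8
  endloop
 endfacet
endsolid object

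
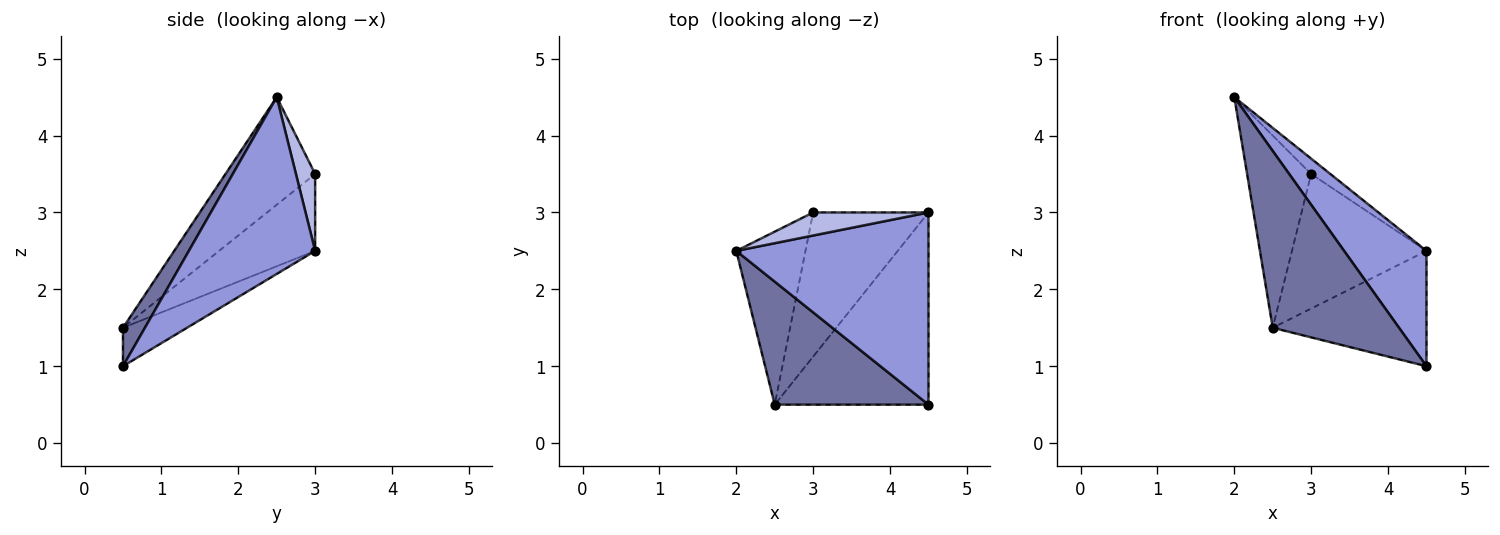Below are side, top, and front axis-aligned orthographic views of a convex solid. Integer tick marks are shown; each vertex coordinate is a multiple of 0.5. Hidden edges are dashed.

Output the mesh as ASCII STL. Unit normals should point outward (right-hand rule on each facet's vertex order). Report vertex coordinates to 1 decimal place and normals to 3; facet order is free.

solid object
 facet normal 0.141 -0.813 0.565
  outer loop
   vertex 2.5 0.5 1.5
   vertex 4.5 0.5 1.0
   vertex 2.0 2.5 4.5
  endloop
 endfacet
 facet normal -0.721 0.515 -0.464
  outer loop
   vertex 2.5 0.5 1.5
   vertex 2.0 2.5 4.5
   vertex 3.0 3.0 3.5
  endloop
 endfacet
 facet normal 0.619 -0.404 0.673
  outer loop
   vertex 4.5 3.0 2.5
   vertex 2.0 2.5 4.5
   vertex 4.5 0.5 1.0
  endloop
 endfacet
 facet normal 0.485 0.485 0.728
  outer loop
   vertex 4.5 3.0 2.5
   vertex 3.0 3.0 3.5
   vertex 2.0 2.5 4.5
  endloop
 endfacet
 facet normal -0.210 0.503 -0.838
  outer loop
   vertex 4.5 3.0 2.5
   vertex 4.5 0.5 1.0
   vertex 2.5 0.5 1.5
  endloop
 endfacet
 facet normal -0.438 0.613 -0.657
  outer loop
   vertex 4.5 3.0 2.5
   vertex 2.5 0.5 1.5
   vertex 3.0 3.0 3.5
  endloop
 endfacet
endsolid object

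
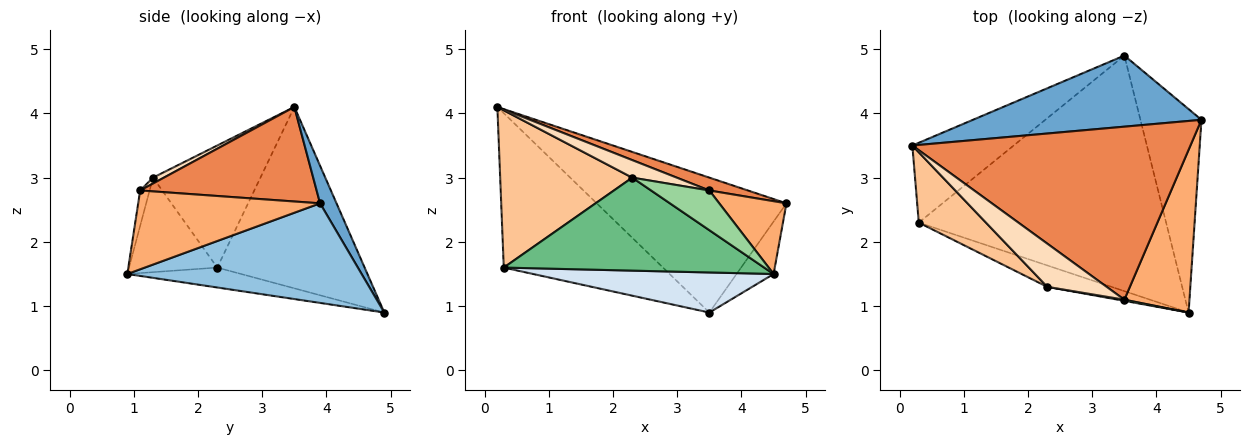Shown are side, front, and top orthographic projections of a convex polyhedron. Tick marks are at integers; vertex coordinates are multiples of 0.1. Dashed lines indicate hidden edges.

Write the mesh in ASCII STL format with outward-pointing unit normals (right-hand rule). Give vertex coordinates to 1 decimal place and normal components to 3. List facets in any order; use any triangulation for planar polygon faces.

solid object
 facet normal 0.077 0.882 0.465
  outer loop
   vertex 3.5 4.9 0.9
   vertex 0.2 3.5 4.1
   vertex 4.7 3.9 2.6
  endloop
 endfacet
 facet normal 0.845 0.134 -0.518
  outer loop
   vertex 3.5 4.9 0.9
   vertex 4.7 3.9 2.6
   vertex 4.5 0.9 1.5
  endloop
 endfacet
 facet normal -0.635 0.686 -0.355
  outer loop
   vertex 0.3 2.3 1.6
   vertex 0.2 3.5 4.1
   vertex 3.5 4.9 0.9
  endloop
 endfacet
 facet normal -0.079 -0.167 -0.983
  outer loop
   vertex 0.3 2.3 1.6
   vertex 3.5 4.9 0.9
   vertex 4.5 0.9 1.5
  endloop
 endfacet
 facet normal 0.321 -0.070 0.944
  outer loop
   vertex 3.5 1.1 2.8
   vertex 4.7 3.9 2.6
   vertex 0.2 3.5 4.1
  endloop
 endfacet
 facet normal 0.741 -0.274 0.613
  outer loop
   vertex 3.5 1.1 2.8
   vertex 4.5 0.9 1.5
   vertex 4.7 3.9 2.6
  endloop
 endfacet
 facet normal -0.596 -0.733 0.328
  outer loop
   vertex 2.3 1.3 3.0
   vertex 0.2 3.5 4.1
   vertex 0.3 2.3 1.6
  endloop
 endfacet
 facet normal 0.091 -0.374 0.923
  outer loop
   vertex 2.3 1.3 3.0
   vertex 3.5 1.1 2.8
   vertex 0.2 3.5 4.1
  endloop
 endfacet
 facet normal -0.314 -0.925 -0.213
  outer loop
   vertex 2.3 1.3 3.0
   vertex 0.3 2.3 1.6
   vertex 4.5 0.9 1.5
  endloop
 endfacet
 facet normal -0.160 -0.987 0.029
  outer loop
   vertex 2.3 1.3 3.0
   vertex 4.5 0.9 1.5
   vertex 3.5 1.1 2.8
  endloop
 endfacet
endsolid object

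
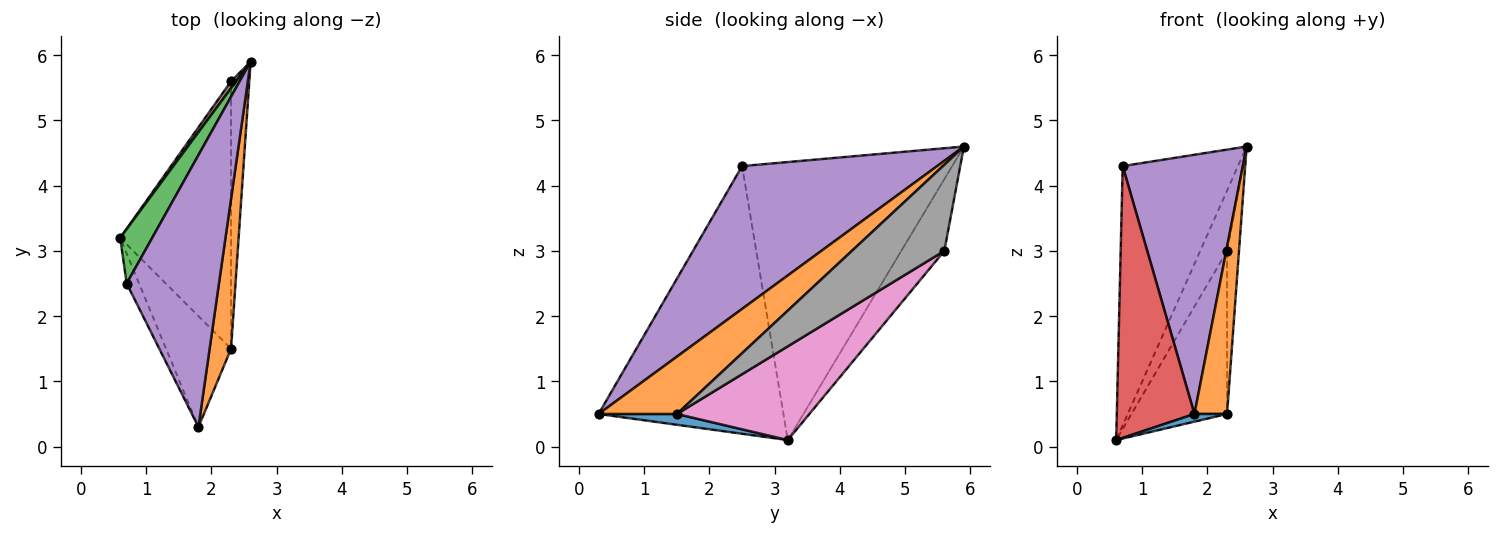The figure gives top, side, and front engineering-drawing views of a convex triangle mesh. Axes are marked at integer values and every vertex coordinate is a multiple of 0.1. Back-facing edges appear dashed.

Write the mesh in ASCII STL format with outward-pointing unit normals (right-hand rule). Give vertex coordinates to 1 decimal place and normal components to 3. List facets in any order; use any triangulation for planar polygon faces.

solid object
 facet normal 0.163 -0.068 -0.984
  outer loop
   vertex 2.3 1.5 0.5
   vertex 1.8 0.3 0.5
   vertex 0.6 3.2 0.1
  endloop
 endfacet
 facet normal 0.873 -0.364 0.326
  outer loop
   vertex 2.3 1.5 0.5
   vertex 2.6 5.9 4.6
   vertex 1.8 0.3 0.5
  endloop
 endfacet
 facet normal -0.872 0.479 0.101
  outer loop
   vertex 0.7 2.5 4.3
   vertex 2.6 5.9 4.6
   vertex 0.6 3.2 0.1
  endloop
 endfacet
 facet normal -0.921 -0.387 -0.043
  outer loop
   vertex 0.7 2.5 4.3
   vertex 0.6 3.2 0.1
   vertex 1.8 0.3 0.5
  endloop
 endfacet
 facet normal 0.746 -0.459 0.482
  outer loop
   vertex 0.7 2.5 4.3
   vertex 1.8 0.3 0.5
   vertex 2.6 5.9 4.6
  endloop
 endfacet
 facet normal -0.847 0.528 0.060
  outer loop
   vertex 2.3 5.6 3.0
   vertex 0.6 3.2 0.1
   vertex 2.6 5.9 4.6
  endloop
 endfacet
 facet normal 0.585 0.422 -0.692
  outer loop
   vertex 2.3 5.6 3.0
   vertex 2.3 1.5 0.5
   vertex 0.6 3.2 0.1
  endloop
 endfacet
 facet normal 0.971 0.125 -0.205
  outer loop
   vertex 2.3 5.6 3.0
   vertex 2.6 5.9 4.6
   vertex 2.3 1.5 0.5
  endloop
 endfacet
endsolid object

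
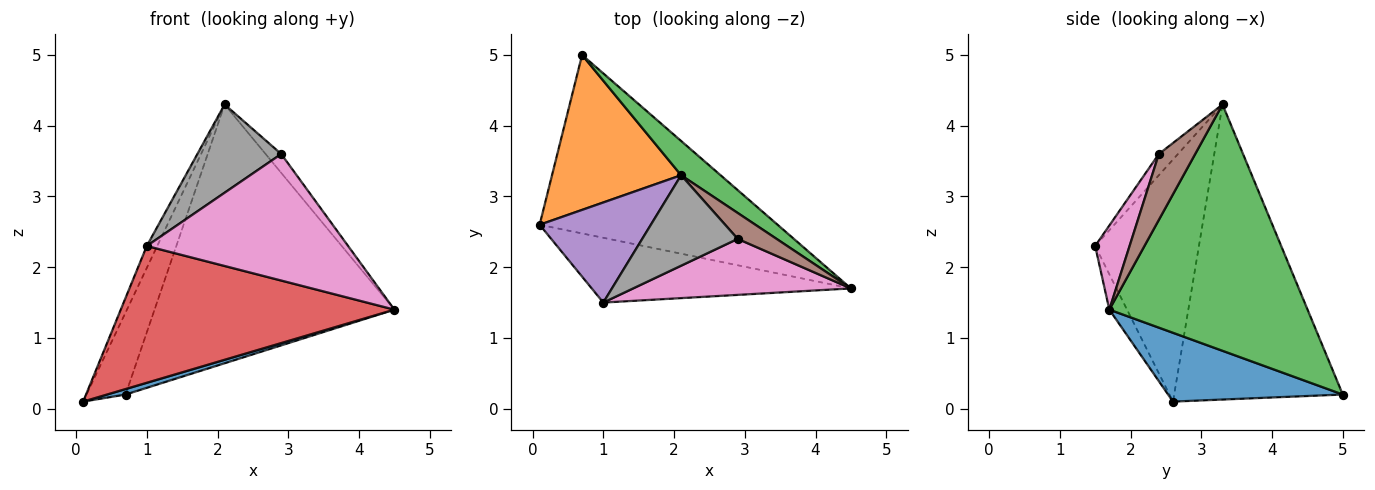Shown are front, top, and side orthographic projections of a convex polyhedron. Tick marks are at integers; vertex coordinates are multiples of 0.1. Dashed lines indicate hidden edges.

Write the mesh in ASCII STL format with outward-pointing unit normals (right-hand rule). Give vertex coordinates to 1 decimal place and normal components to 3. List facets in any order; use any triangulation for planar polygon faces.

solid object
 facet normal 0.278 -0.029 -0.960
  outer loop
   vertex 0.7 5.0 0.2
   vertex 4.5 1.7 1.4
   vertex 0.1 2.6 0.1
  endloop
 endfacet
 facet normal -0.896 0.208 0.392
  outer loop
   vertex 2.1 3.3 4.3
   vertex 0.7 5.0 0.2
   vertex 0.1 2.6 0.1
  endloop
 endfacet
 facet normal 0.634 0.767 0.102
  outer loop
   vertex 2.1 3.3 4.3
   vertex 4.5 1.7 1.4
   vertex 0.7 5.0 0.2
  endloop
 endfacet
 facet normal -0.058 -0.902 -0.427
  outer loop
   vertex 1.0 1.5 2.3
   vertex 0.1 2.6 0.1
   vertex 4.5 1.7 1.4
  endloop
 endfacet
 facet normal -0.905 0.091 0.416
  outer loop
   vertex 1.0 1.5 2.3
   vertex 2.1 3.3 4.3
   vertex 0.1 2.6 0.1
  endloop
 endfacet
 facet normal 0.808 0.347 0.477
  outer loop
   vertex 2.9 2.4 3.6
   vertex 4.5 1.7 1.4
   vertex 2.1 3.3 4.3
  endloop
 endfacet
 facet normal 0.154 -0.904 0.400
  outer loop
   vertex 2.9 2.4 3.6
   vertex 1.0 1.5 2.3
   vertex 4.5 1.7 1.4
  endloop
 endfacet
 facet normal -0.157 -0.690 0.707
  outer loop
   vertex 2.9 2.4 3.6
   vertex 2.1 3.3 4.3
   vertex 1.0 1.5 2.3
  endloop
 endfacet
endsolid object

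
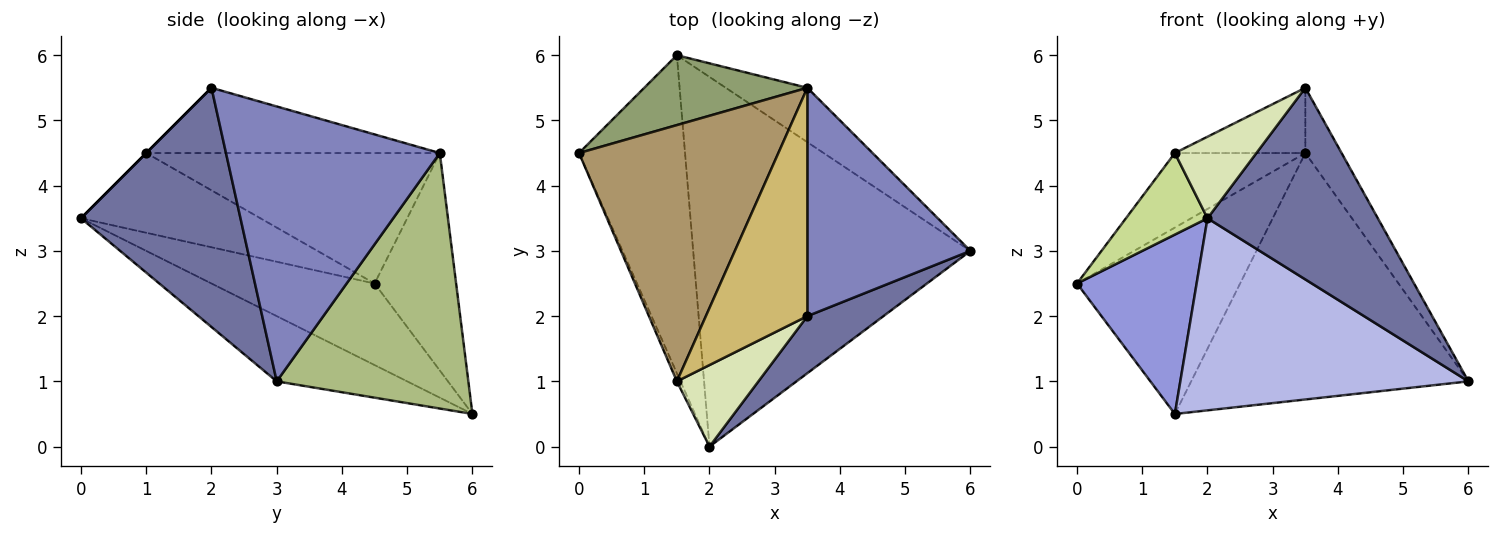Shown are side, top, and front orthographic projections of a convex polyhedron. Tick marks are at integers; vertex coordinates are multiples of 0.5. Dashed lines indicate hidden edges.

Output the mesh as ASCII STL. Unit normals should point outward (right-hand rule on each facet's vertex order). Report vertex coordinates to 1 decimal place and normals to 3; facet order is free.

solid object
 facet normal 0.668 -0.713 0.212
  outer loop
   vertex 3.5 2.0 5.5
   vertex 2.0 0.0 3.5
   vertex 6.0 3.0 1.0
  endloop
 endfacet
 facet normal 0.851 0.144 0.505
  outer loop
   vertex 3.5 5.5 4.5
   vertex 3.5 2.0 5.5
   vertex 6.0 3.0 1.0
  endloop
 endfacet
 facet normal -0.557 -0.408 -0.724
  outer loop
   vertex 1.5 6.0 0.5
   vertex 2.0 0.0 3.5
   vertex 0.0 4.5 2.5
  endloop
 endfacet
 facet normal -0.204 -0.451 -0.869
  outer loop
   vertex 1.5 6.0 0.5
   vertex 6.0 3.0 1.0
   vertex 2.0 0.0 3.5
  endloop
 endfacet
 facet normal -0.424 0.848 0.318
  outer loop
   vertex 1.5 6.0 0.5
   vertex 0.0 4.5 2.5
   vertex 3.5 5.5 4.5
  endloop
 endfacet
 facet normal 0.559 0.809 -0.179
  outer loop
   vertex 1.5 6.0 0.5
   vertex 3.5 5.5 4.5
   vertex 6.0 3.0 1.0
  endloop
 endfacet
 facet normal -0.910 -0.413 -0.041
  outer loop
   vertex 1.5 1.0 4.5
   vertex 0.0 4.5 2.5
   vertex 2.0 0.0 3.5
  endloop
 endfacet
 facet normal 0.000 -0.707 0.707
  outer loop
   vertex 1.5 1.0 4.5
   vertex 2.0 0.0 3.5
   vertex 3.5 2.0 5.5
  endloop
 endfacet
 facet normal -0.532 0.236 0.813
  outer loop
   vertex 1.5 1.0 4.5
   vertex 3.5 5.5 4.5
   vertex 0.0 4.5 2.5
  endloop
 endfacet
 facet normal -0.526 0.234 0.818
  outer loop
   vertex 1.5 1.0 4.5
   vertex 3.5 2.0 5.5
   vertex 3.5 5.5 4.5
  endloop
 endfacet
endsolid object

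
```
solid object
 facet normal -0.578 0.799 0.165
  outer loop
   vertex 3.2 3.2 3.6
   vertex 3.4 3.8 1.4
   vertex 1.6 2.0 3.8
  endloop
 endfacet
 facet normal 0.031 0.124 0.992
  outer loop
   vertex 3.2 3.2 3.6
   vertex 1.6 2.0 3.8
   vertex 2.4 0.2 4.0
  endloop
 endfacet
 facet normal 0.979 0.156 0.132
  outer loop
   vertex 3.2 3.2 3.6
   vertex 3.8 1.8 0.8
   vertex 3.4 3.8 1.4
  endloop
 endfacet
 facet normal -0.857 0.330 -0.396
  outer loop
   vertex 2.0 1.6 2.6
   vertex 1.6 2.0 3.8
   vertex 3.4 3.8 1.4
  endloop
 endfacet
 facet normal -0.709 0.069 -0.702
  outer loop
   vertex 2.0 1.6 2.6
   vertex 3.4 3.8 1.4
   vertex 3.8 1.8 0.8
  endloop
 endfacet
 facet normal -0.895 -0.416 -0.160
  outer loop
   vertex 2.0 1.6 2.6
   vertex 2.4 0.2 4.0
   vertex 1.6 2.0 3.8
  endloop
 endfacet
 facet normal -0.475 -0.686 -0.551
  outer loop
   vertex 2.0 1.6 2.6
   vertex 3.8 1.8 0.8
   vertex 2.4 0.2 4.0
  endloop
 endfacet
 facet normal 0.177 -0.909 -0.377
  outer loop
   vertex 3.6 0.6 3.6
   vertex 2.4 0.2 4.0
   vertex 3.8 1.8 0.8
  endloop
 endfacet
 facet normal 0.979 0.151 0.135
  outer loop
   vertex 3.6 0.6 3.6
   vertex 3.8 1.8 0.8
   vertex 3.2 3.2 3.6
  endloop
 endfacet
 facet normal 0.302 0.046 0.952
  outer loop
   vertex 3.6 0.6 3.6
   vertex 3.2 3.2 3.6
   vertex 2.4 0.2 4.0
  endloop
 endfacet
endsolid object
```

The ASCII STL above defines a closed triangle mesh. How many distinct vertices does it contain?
7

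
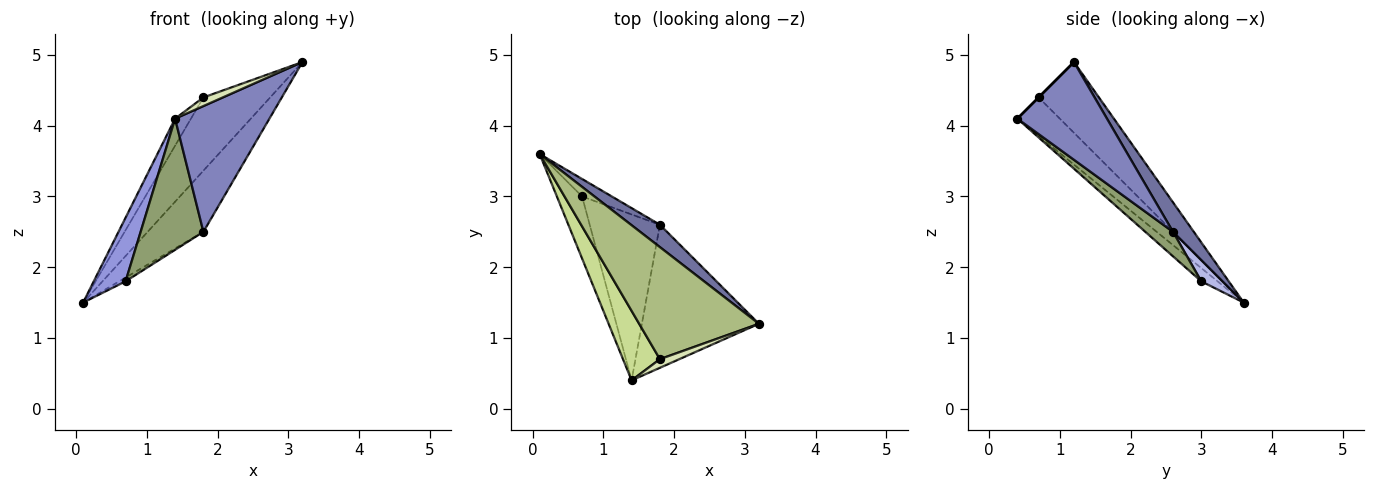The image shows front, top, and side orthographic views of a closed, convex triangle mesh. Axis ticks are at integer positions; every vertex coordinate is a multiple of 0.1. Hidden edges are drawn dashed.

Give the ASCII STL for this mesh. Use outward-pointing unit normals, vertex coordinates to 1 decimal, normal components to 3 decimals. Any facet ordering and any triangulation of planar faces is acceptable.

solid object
 facet normal 0.331 0.886 0.324
  outer loop
   vertex 1.8 2.6 2.5
   vertex 0.1 3.6 1.5
   vertex 3.2 1.2 4.9
  endloop
 endfacet
 facet normal 0.531 -0.559 -0.636
  outer loop
   vertex 1.8 2.6 2.5
   vertex 3.2 1.2 4.9
   vertex 1.4 0.4 4.1
  endloop
 endfacet
 facet normal -0.345 -0.672 -0.655
  outer loop
   vertex 0.7 3.0 1.8
   vertex 1.4 0.4 4.1
   vertex 0.1 3.6 1.5
  endloop
 endfacet
 facet normal 0.573 0.172 -0.802
  outer loop
   vertex 0.7 3.0 1.8
   vertex 0.1 3.6 1.5
   vertex 1.8 2.6 2.5
  endloop
 endfacet
 facet normal 0.264 -0.598 -0.757
  outer loop
   vertex 0.7 3.0 1.8
   vertex 1.8 2.6 2.5
   vertex 1.4 0.4 4.1
  endloop
 endfacet
 facet normal -0.443 0.491 0.750
  outer loop
   vertex 1.8 0.7 4.4
   vertex 3.2 1.2 4.9
   vertex 0.1 3.6 1.5
  endloop
 endfacet
 facet normal -0.697 0.260 0.669
  outer loop
   vertex 1.8 0.7 4.4
   vertex 0.1 3.6 1.5
   vertex 1.4 0.4 4.1
  endloop
 endfacet
 facet normal 0.000 -0.707 0.707
  outer loop
   vertex 1.8 0.7 4.4
   vertex 1.4 0.4 4.1
   vertex 3.2 1.2 4.9
  endloop
 endfacet
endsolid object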